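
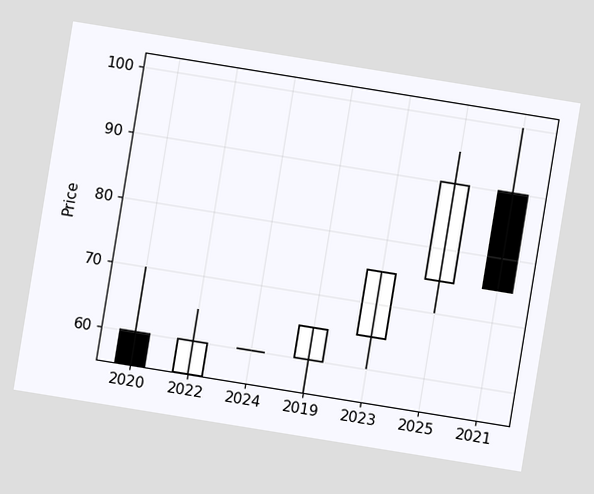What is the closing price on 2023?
75

The chart is tilted about 9° clockwise. The 2023 candle closes at 75.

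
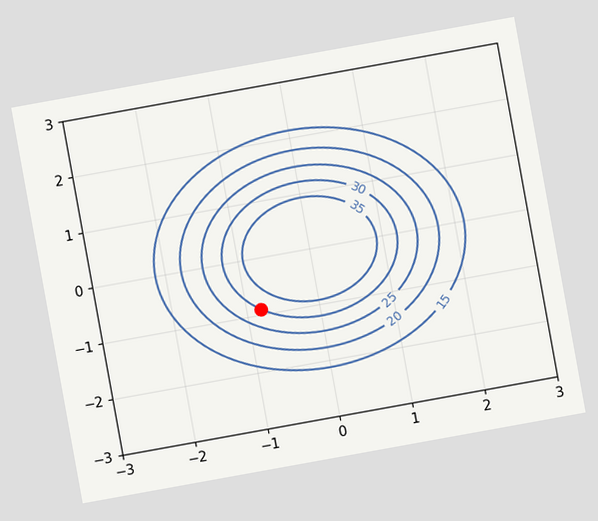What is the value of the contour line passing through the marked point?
The chart is tilted about 10° counter-clockwise. The marked point sits on the contour labelled 30.

30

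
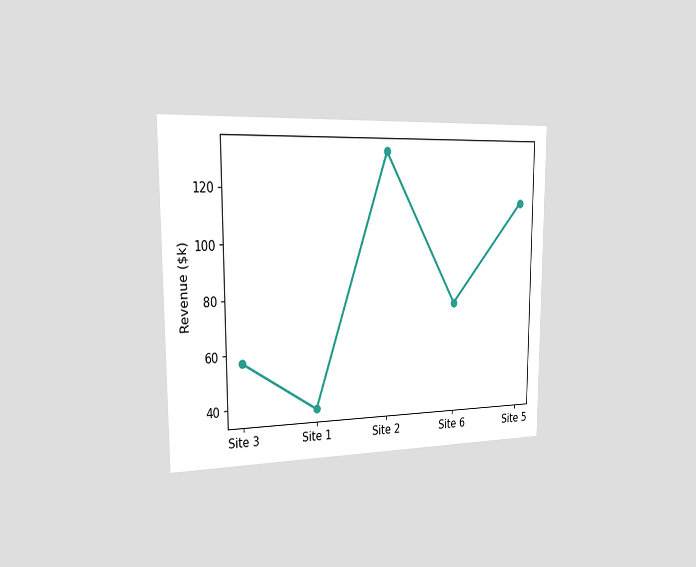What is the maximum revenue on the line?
$133k

The chart is viewed slightly from the left. The highest point is at Site 2, and reading across to the y-axis gives $133k.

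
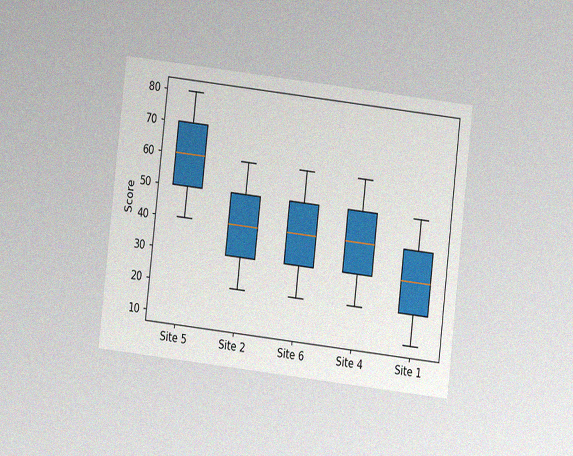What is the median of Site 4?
40

The chart is tilted about 7° clockwise and viewed at a slight angle, with some photo noise. The median line in the Site 4 box sits at 40.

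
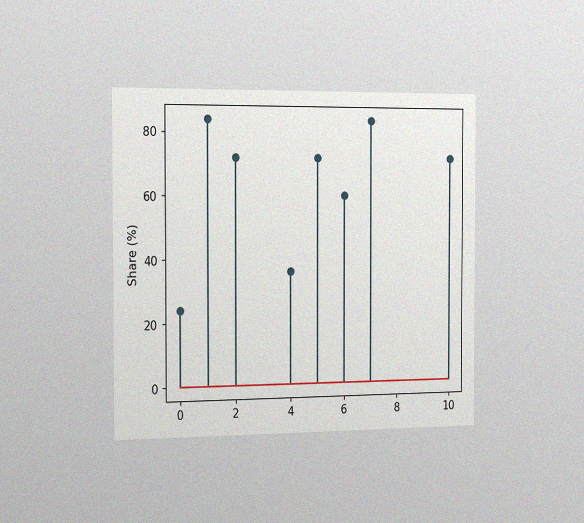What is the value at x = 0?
24%

The chart is viewed slightly from the left, with some photo noise. The stem at x=0 reaches 24%.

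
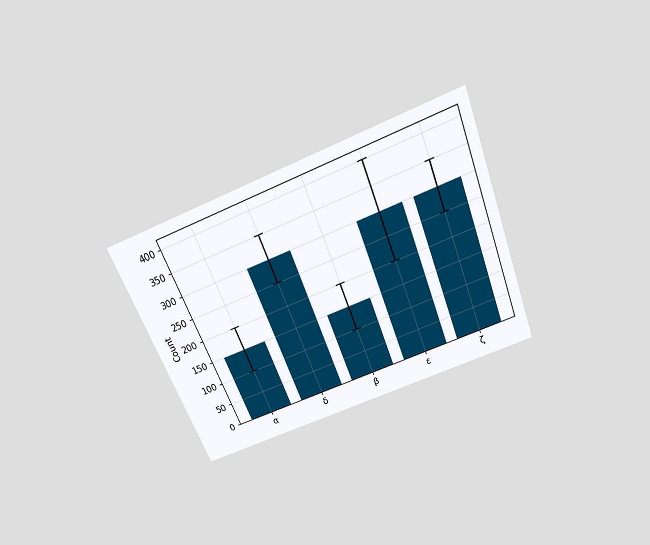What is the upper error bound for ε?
400

The chart is tilted about 22° counter-clockwise and viewed slightly from above. The ε bar's upper whisker reaches 400.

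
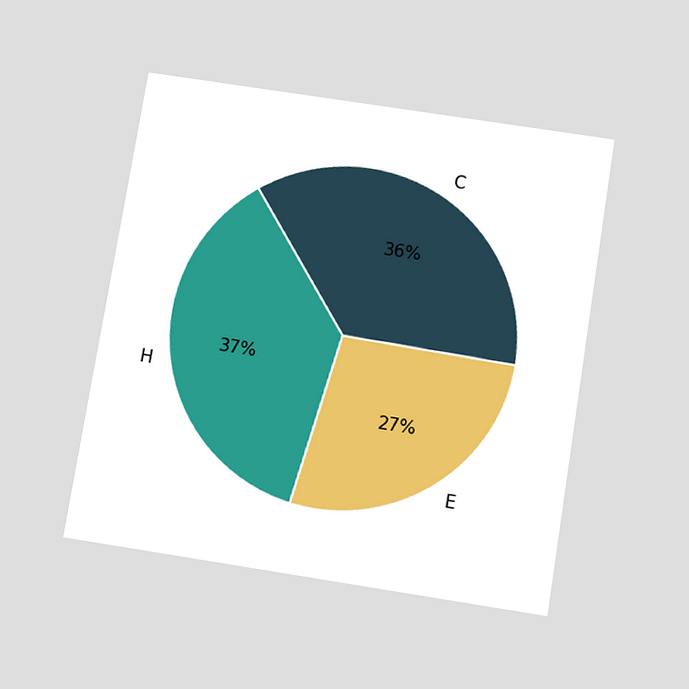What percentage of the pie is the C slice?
36%

The chart is tilted about 9° clockwise and viewed slightly from below. The C slice takes up 36% of the pie.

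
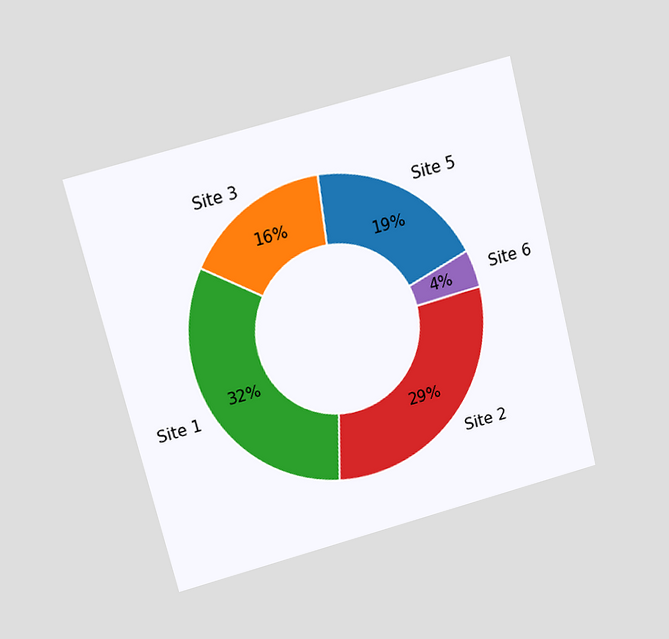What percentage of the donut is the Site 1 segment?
The chart is tilted about 14° counter-clockwise and viewed slightly from above. The Site 1 segment takes up 32% of the ring.

32%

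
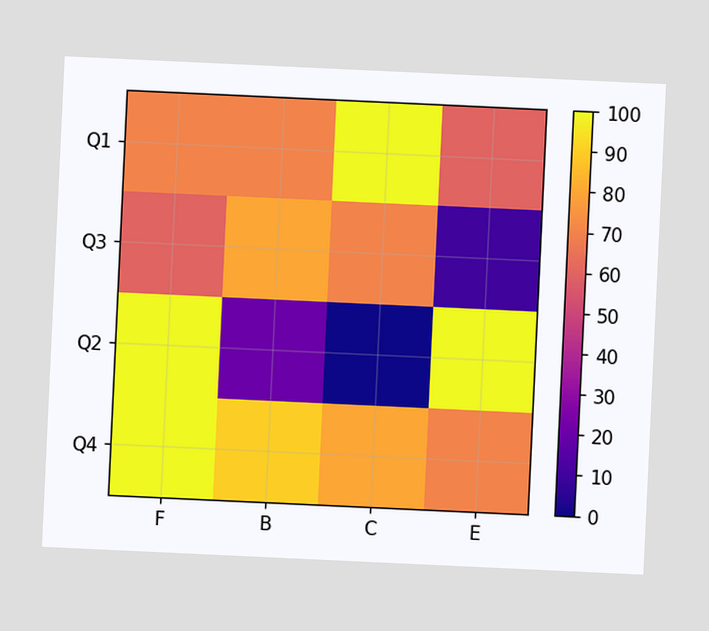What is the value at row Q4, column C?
80

The chart is tilted about 3° clockwise. Matching cell (Q4, C) against the colorbar gives 80.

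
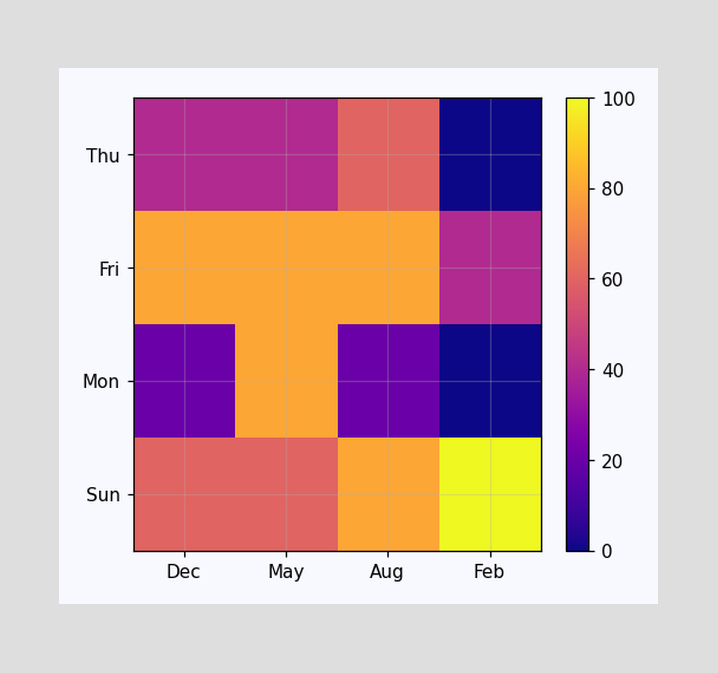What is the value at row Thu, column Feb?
Matching cell (Thu, Feb) against the colorbar gives 0.

0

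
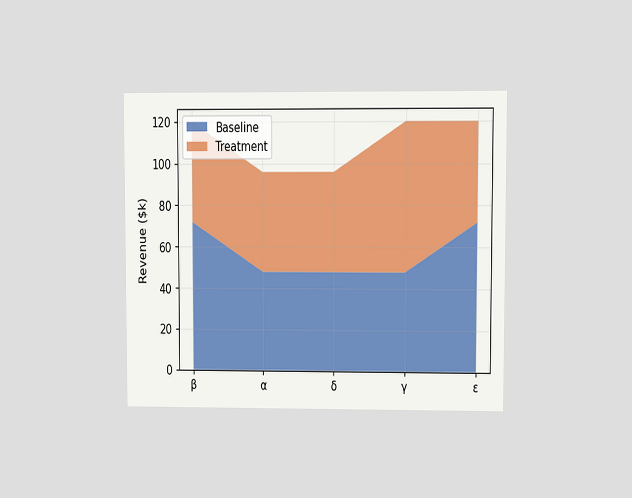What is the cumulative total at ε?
$120k

The chart is viewed at a slight angle. The stacked total at ε reaches $120k.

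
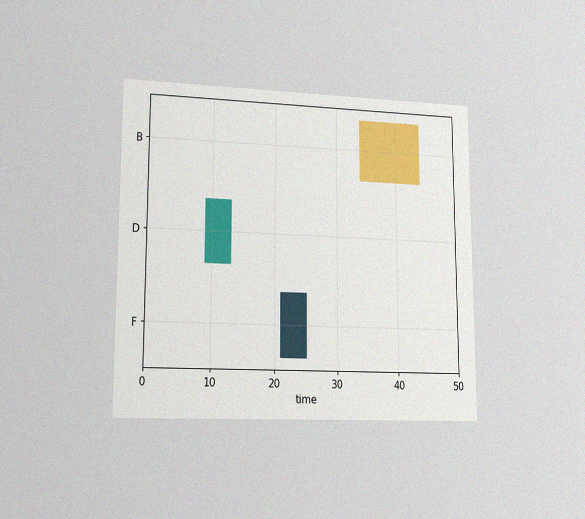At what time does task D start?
The chart is viewed at a slight angle, with some photo noise. The D bar begins at t=9.

9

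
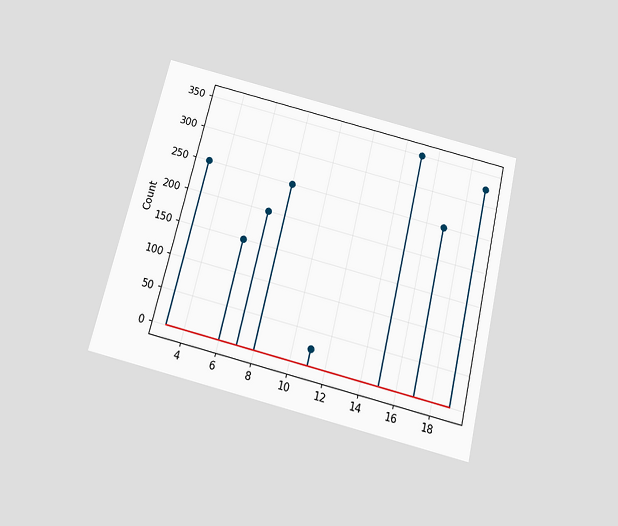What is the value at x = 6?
The chart is tilted about 13° clockwise and viewed slightly from below. The stem at x=6 reaches 150.

150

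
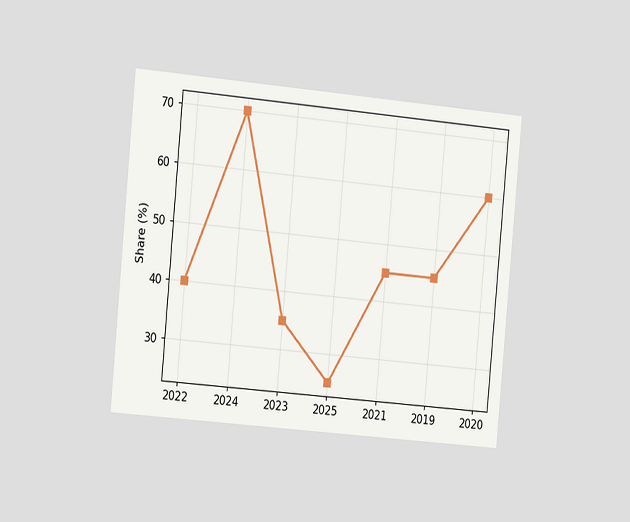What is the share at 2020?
60%

The chart is tilted about 5° clockwise and viewed slightly from the left. At 2020, the line is at 60%.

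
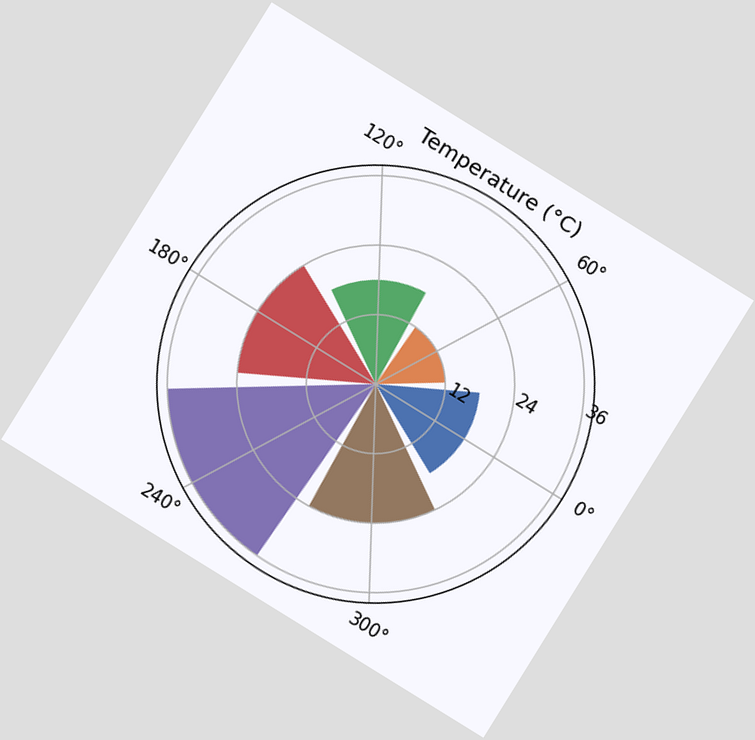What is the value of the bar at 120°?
The chart is tilted about 32° clockwise. The bar at 120° reaches 18°C on the radial axis.

18°C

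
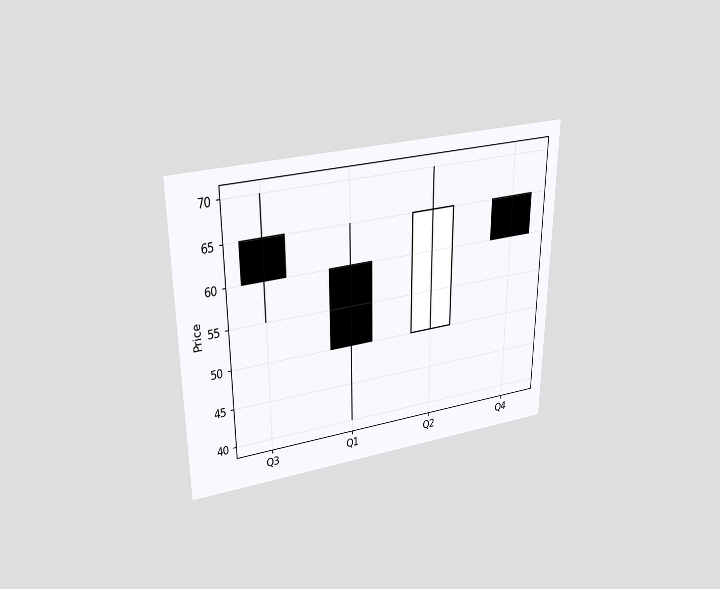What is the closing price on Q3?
60

The chart is viewed slightly from above. The Q3 candle closes at 60.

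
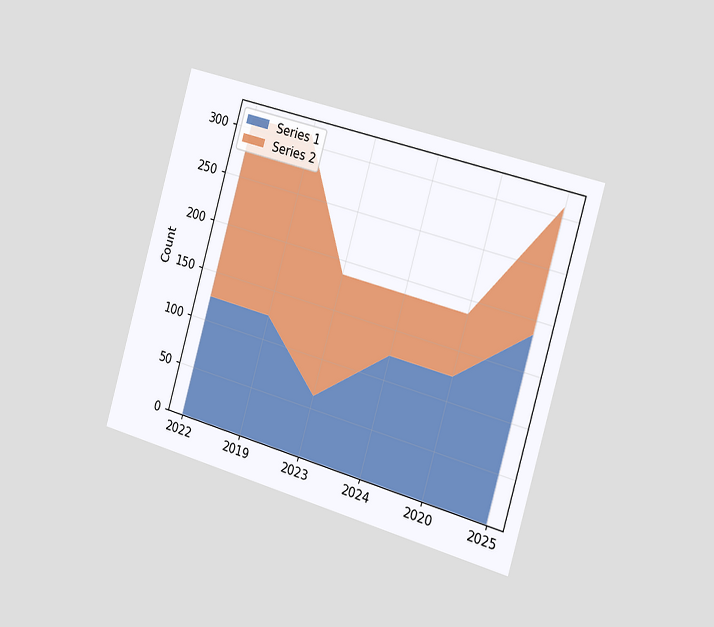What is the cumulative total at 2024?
186

The chart is tilted about 16° clockwise and viewed slightly from the right. The stacked total at 2024 reaches 186.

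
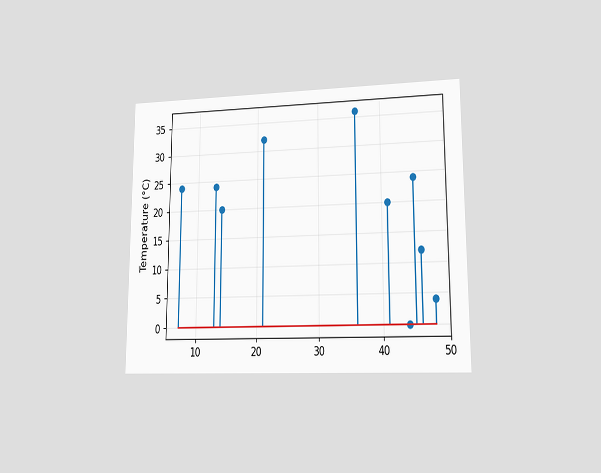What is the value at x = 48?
The chart is viewed at a slight angle. The stem at x=48 reaches 4°C.

4°C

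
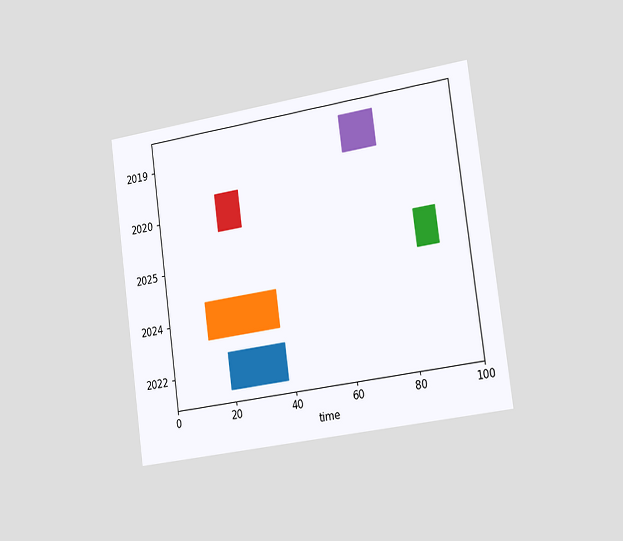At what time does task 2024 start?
The chart is tilted about 8° counter-clockwise and viewed slightly from the right. The 2024 bar begins at t=13.

13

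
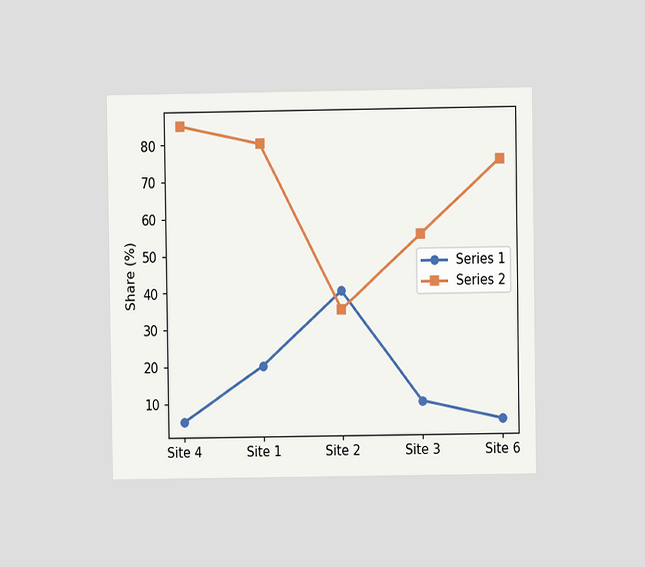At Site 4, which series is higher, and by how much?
Series 2, by 80%

The chart is viewed at a slight angle. At Site 4, Series 2 sits above the other line by 80%.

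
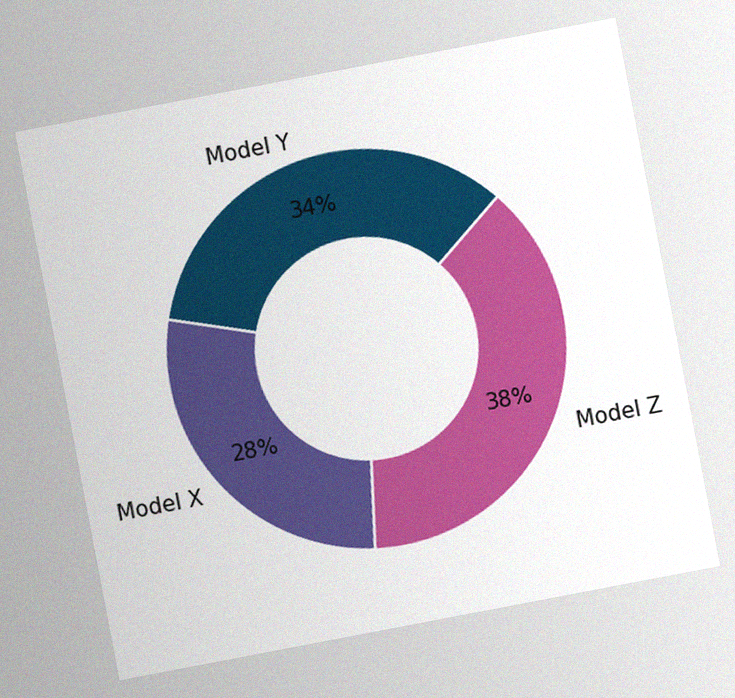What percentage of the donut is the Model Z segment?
38%

The chart is tilted about 11° counter-clockwise, with some photo noise. The Model Z segment takes up 38% of the ring.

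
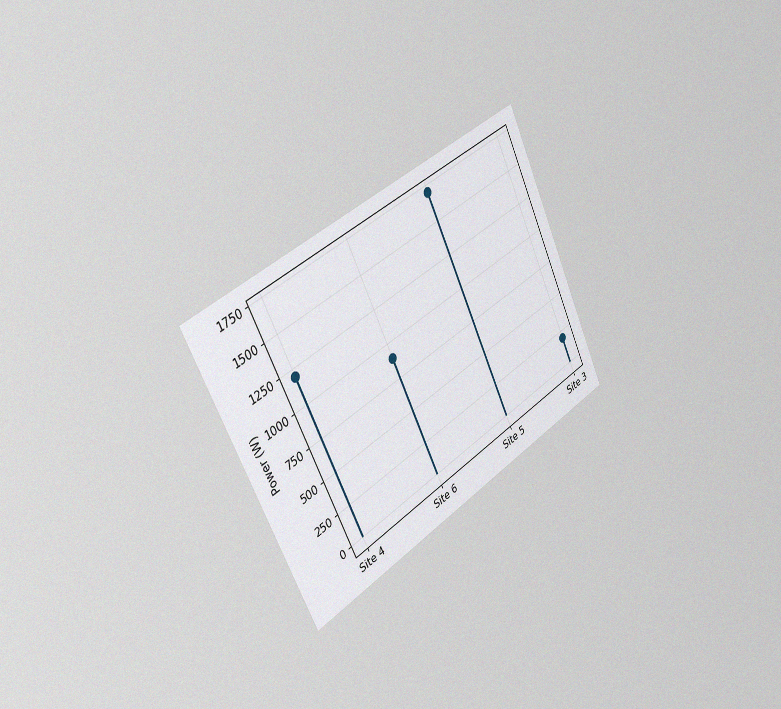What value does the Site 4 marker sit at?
The chart is tilted about 26° counter-clockwise and viewed slightly from the left, with some photo noise. The Site 4 marker sits at 1200W.

1200W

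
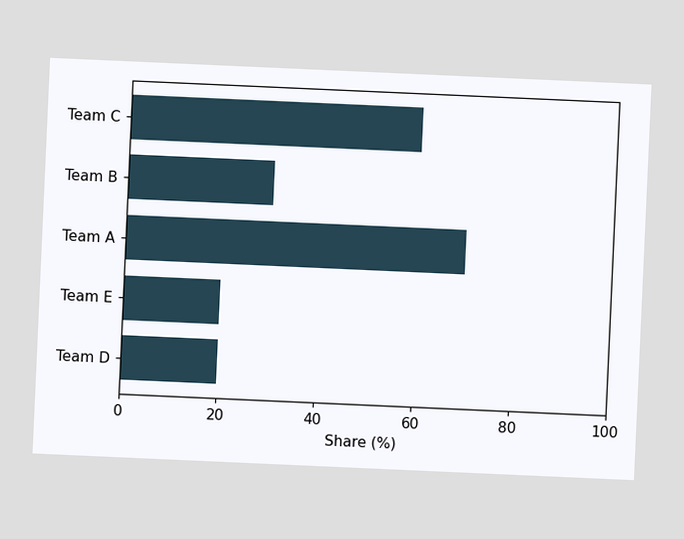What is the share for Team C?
The chart is tilted about 3° clockwise. Reading along the chart's x-axis, the Team C bar reaches 60%.

60%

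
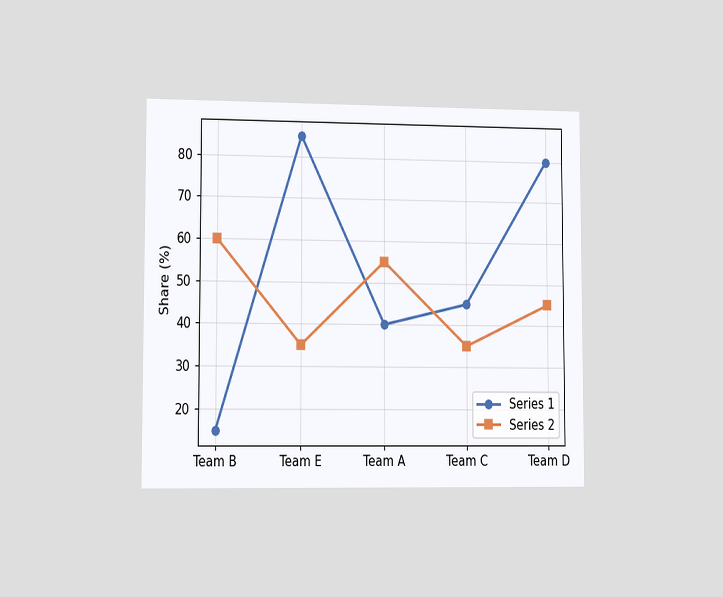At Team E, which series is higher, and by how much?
The chart is viewed slightly from the left. At Team E, Series 1 sits above the other line by 50%.

Series 1, by 50%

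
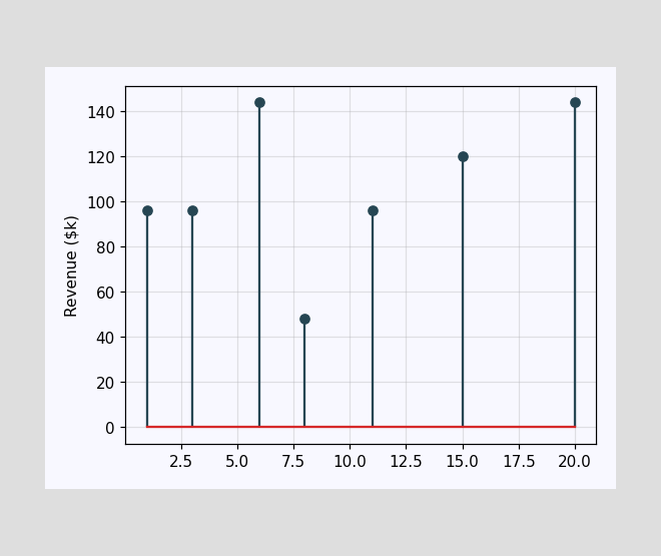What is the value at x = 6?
$144k

The stem at x=6 reaches $144k.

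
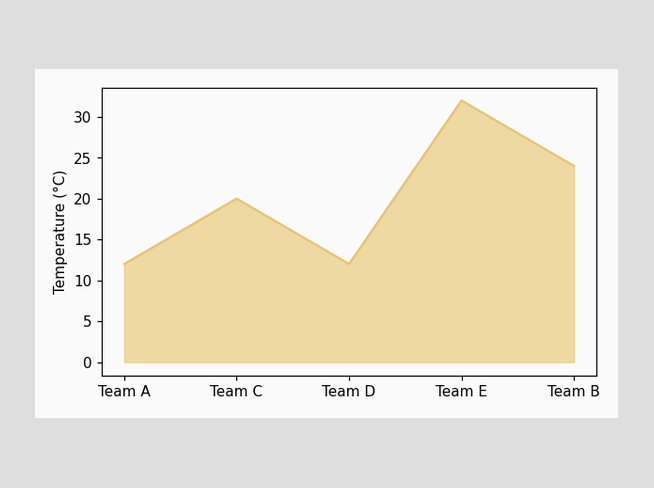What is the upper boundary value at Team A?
At Team A the upper boundary is at 12°C.

12°C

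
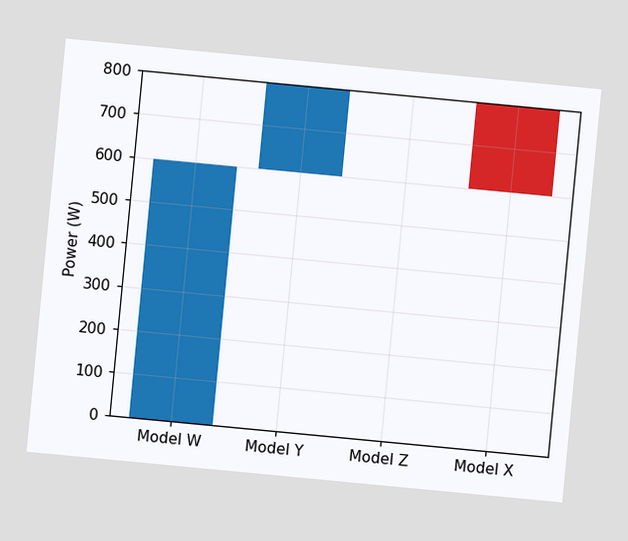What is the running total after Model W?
The chart is tilted about 5° clockwise. After Model W the running total reaches 600W.

600W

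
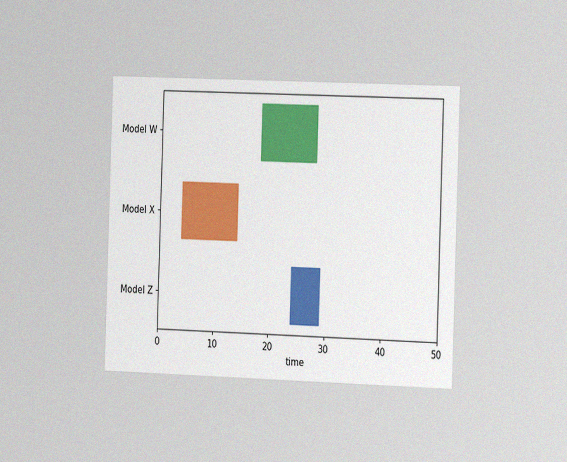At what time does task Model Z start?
24

The chart is viewed slightly from the right, with some photo noise. The Model Z bar begins at t=24.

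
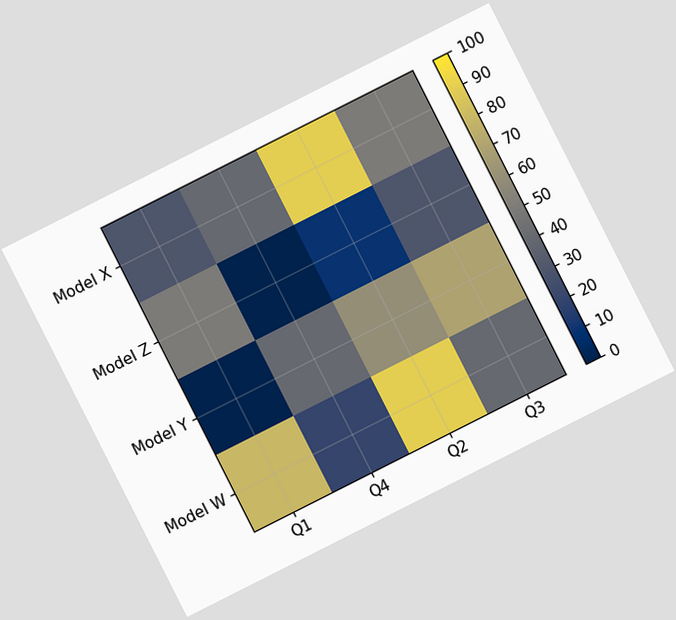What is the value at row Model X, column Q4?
40

The chart is tilted about 27° counter-clockwise. Matching cell (Model X, Q4) against the colorbar gives 40.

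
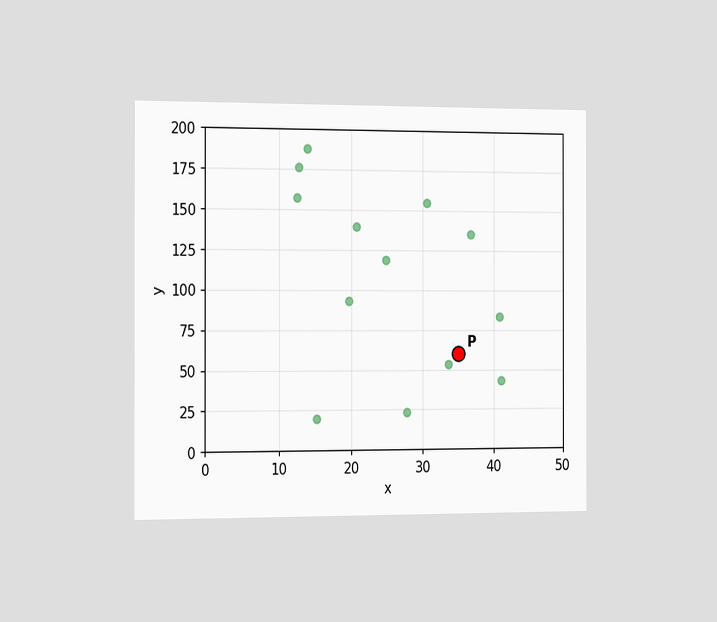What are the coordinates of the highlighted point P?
The chart is viewed slightly from the left. Following the gridlines from P to each axis, P sits at (35, 60).

(35, 60)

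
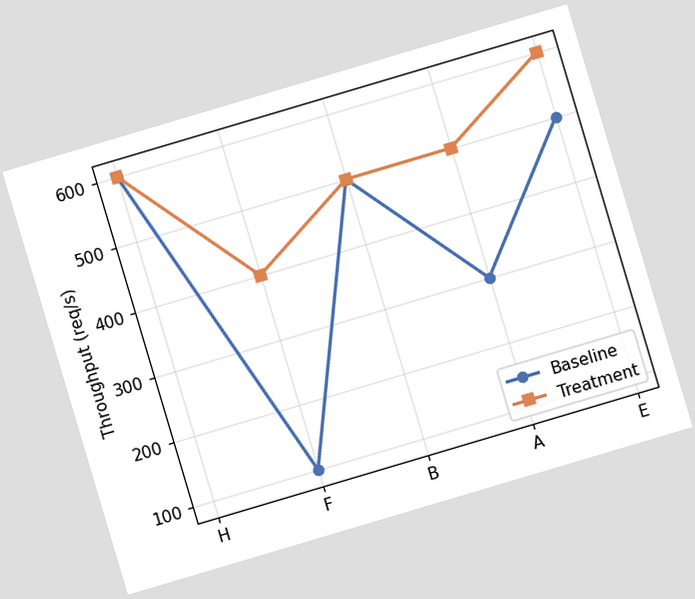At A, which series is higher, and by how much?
Treatment, by 200req/s

The chart is tilted about 17° counter-clockwise. At A, Treatment sits above the other line by 200req/s.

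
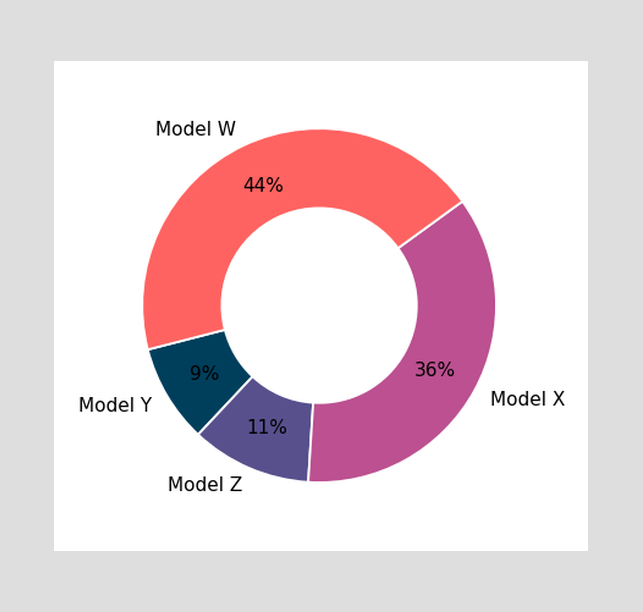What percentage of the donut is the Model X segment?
The Model X segment takes up 36% of the ring.

36%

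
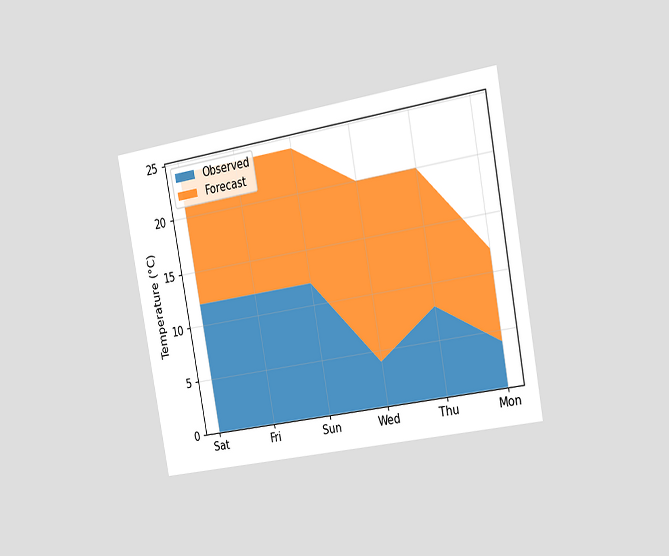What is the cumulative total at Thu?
20°C

The chart is tilted about 10° counter-clockwise and viewed slightly from the right. The stacked total at Thu reaches 20°C.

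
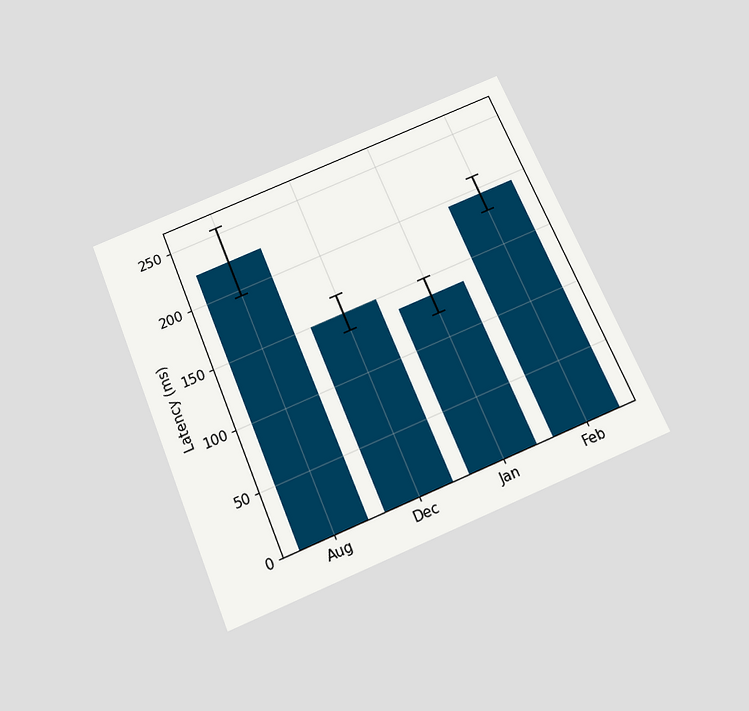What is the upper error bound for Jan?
150ms

The chart is tilted about 23° counter-clockwise and viewed slightly from below. The Jan bar's upper whisker reaches 150ms.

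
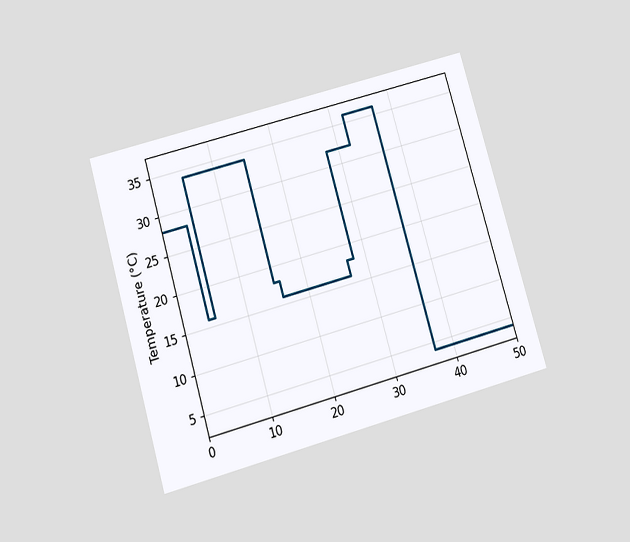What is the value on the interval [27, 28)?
The chart is tilted about 16° counter-clockwise and viewed slightly from below. On [27, 28) the step sits at 18°C.

18°C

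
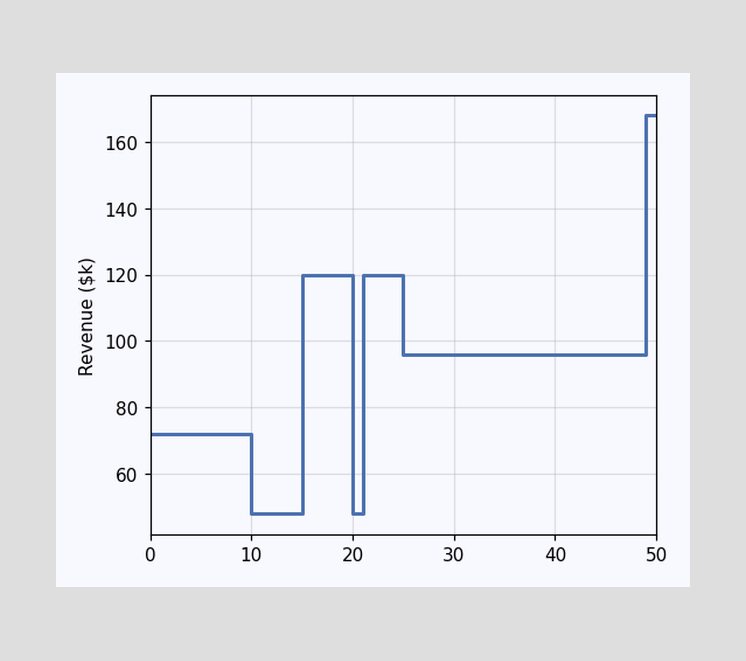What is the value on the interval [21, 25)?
$120k

On [21, 25) the step sits at $120k.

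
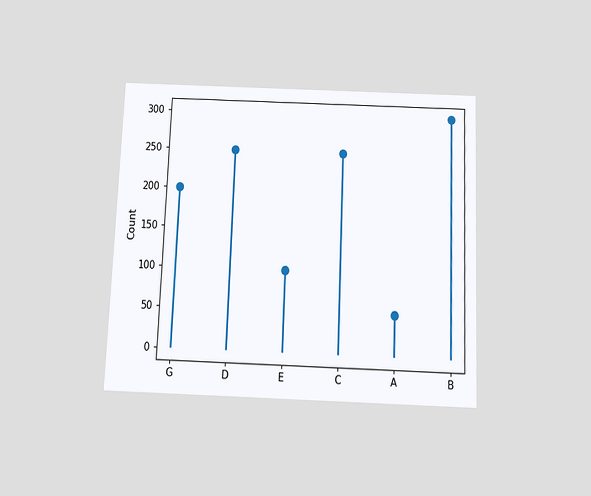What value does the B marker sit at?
300

The chart is tilted about 2° clockwise and viewed slightly from below. The B marker sits at 300.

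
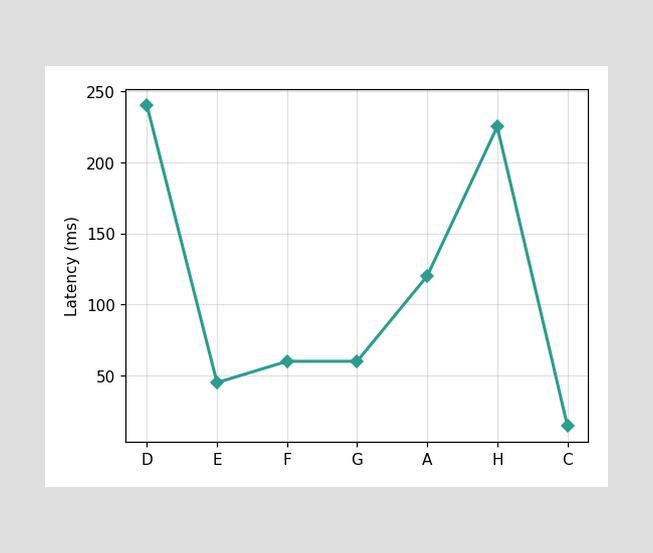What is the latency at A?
120ms

At A, the line is at 120ms.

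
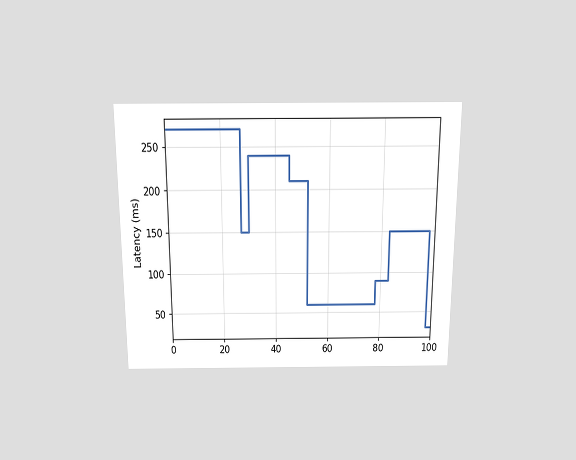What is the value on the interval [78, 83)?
The chart is viewed slightly from above. On [78, 83) the step sits at 90ms.

90ms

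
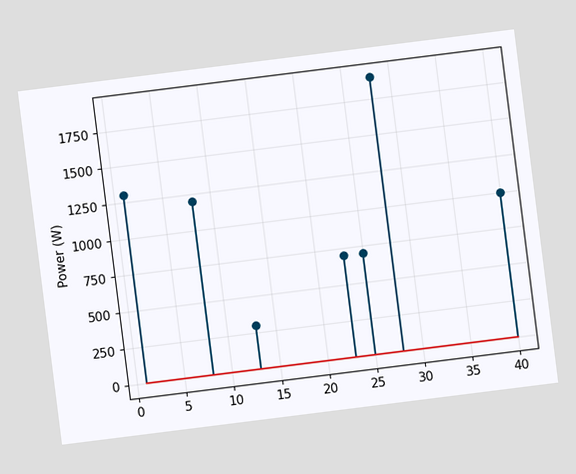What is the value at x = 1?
The chart is tilted about 7° counter-clockwise. The stem at x=1 reaches 1300W.

1300W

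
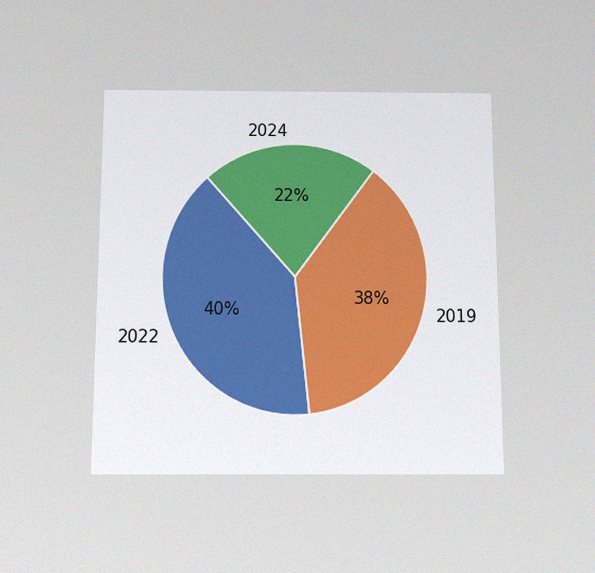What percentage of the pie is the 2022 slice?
The chart is viewed slightly from below, with some photo noise. The 2022 slice takes up 40% of the pie.

40%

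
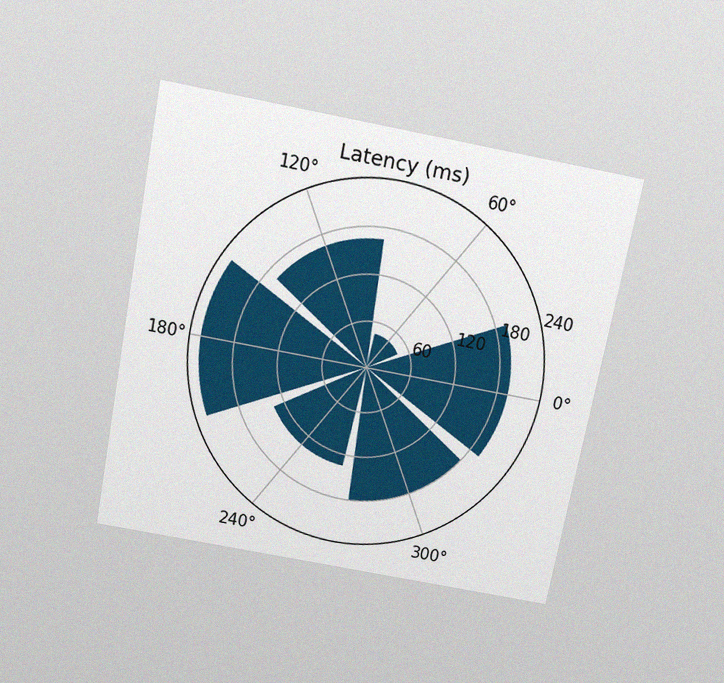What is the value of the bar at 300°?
180ms

The chart is tilted about 11° clockwise and viewed slightly from above, with some photo noise. The bar at 300° reaches 180ms on the radial axis.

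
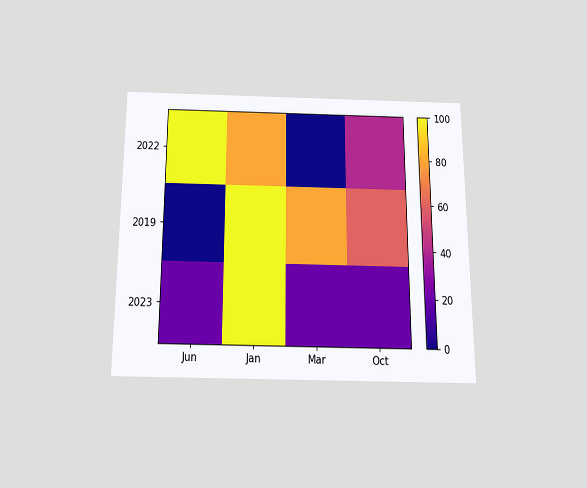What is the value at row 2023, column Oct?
The chart is viewed slightly from below. Matching cell (2023, Oct) against the colorbar gives 20.

20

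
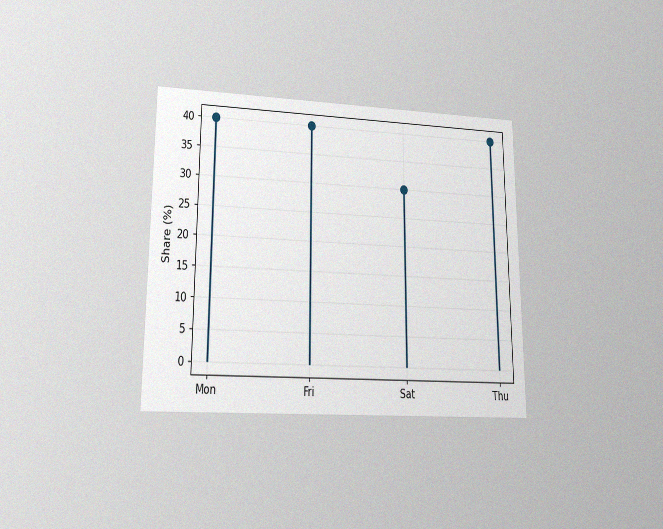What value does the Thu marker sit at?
40%

The chart is viewed at a slight angle, with some photo noise. The Thu marker sits at 40%.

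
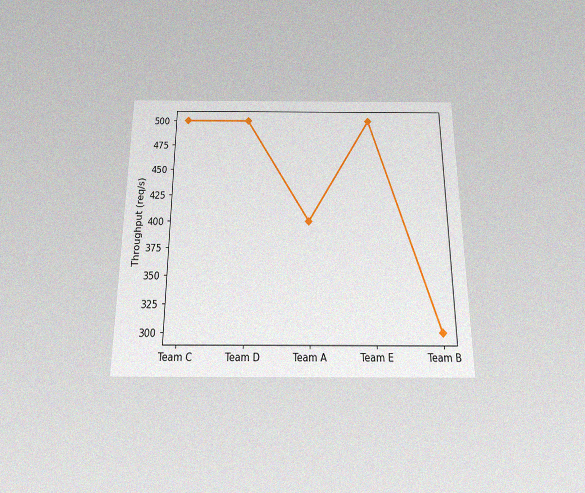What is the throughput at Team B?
300req/s

The chart is viewed slightly from below, with some photo noise. At Team B, the line is at 300req/s.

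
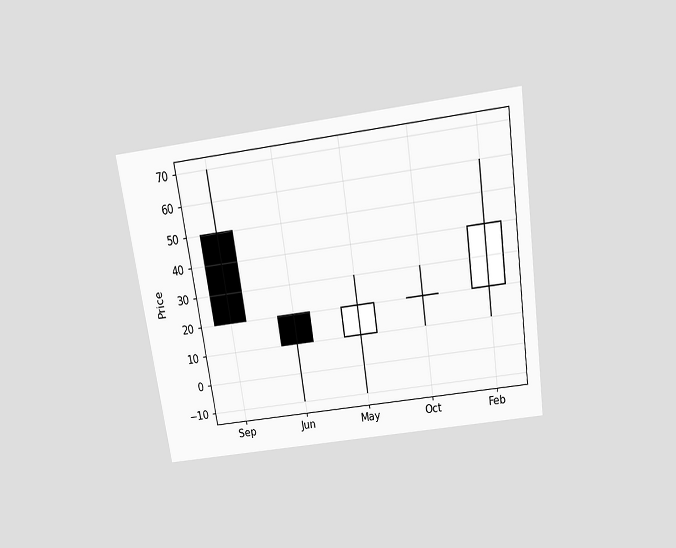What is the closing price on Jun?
10

The chart is tilted about 8° counter-clockwise and viewed slightly from above. The Jun candle closes at 10.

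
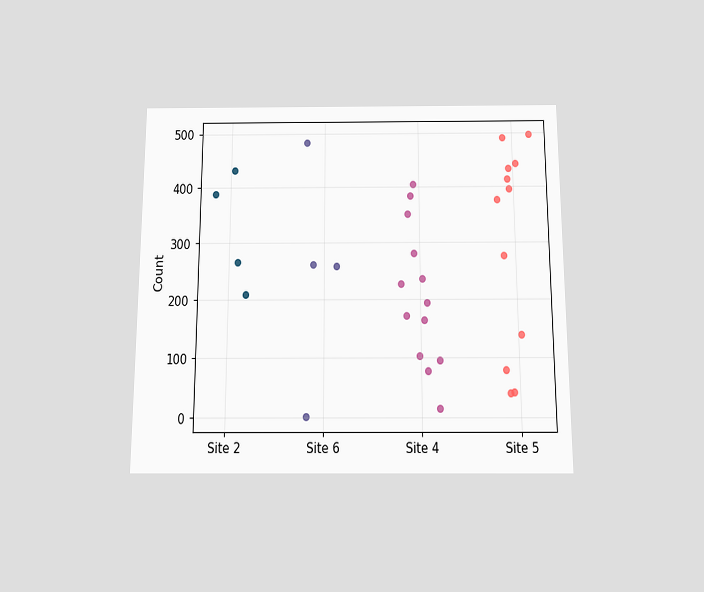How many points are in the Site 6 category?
The chart is viewed slightly from below. Counting the markers in the Site 6 column gives 4.

4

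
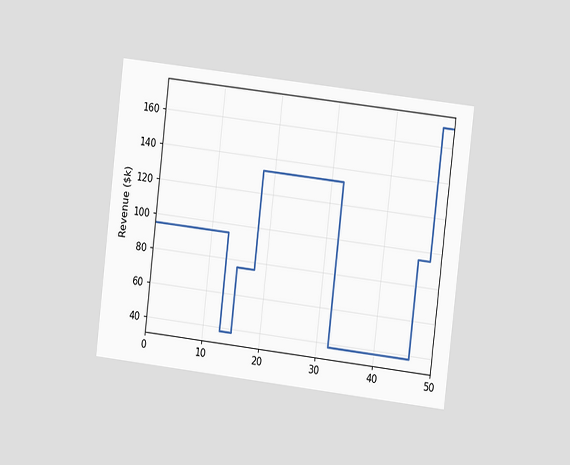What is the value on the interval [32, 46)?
The chart is tilted about 7° clockwise and viewed at a slight angle. On [32, 46) the step sits at $38k.

$38k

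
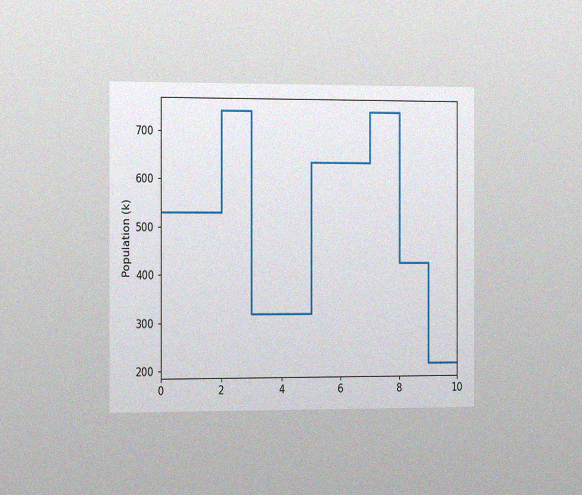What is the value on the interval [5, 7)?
636k

The chart is viewed slightly from the left, with some photo noise. On [5, 7) the step sits at 636k.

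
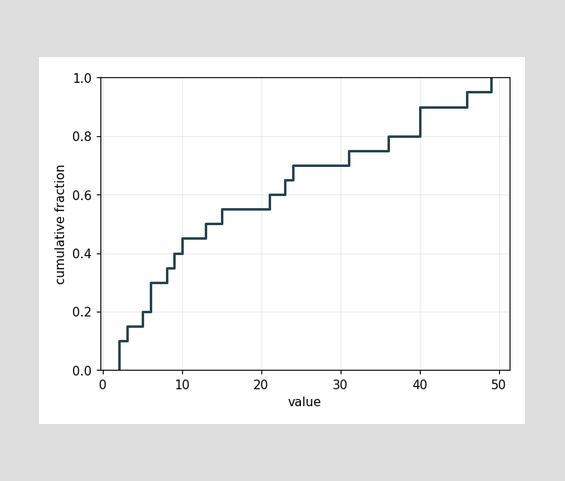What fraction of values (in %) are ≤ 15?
At x=15 the ECDF step is at 55%.

55%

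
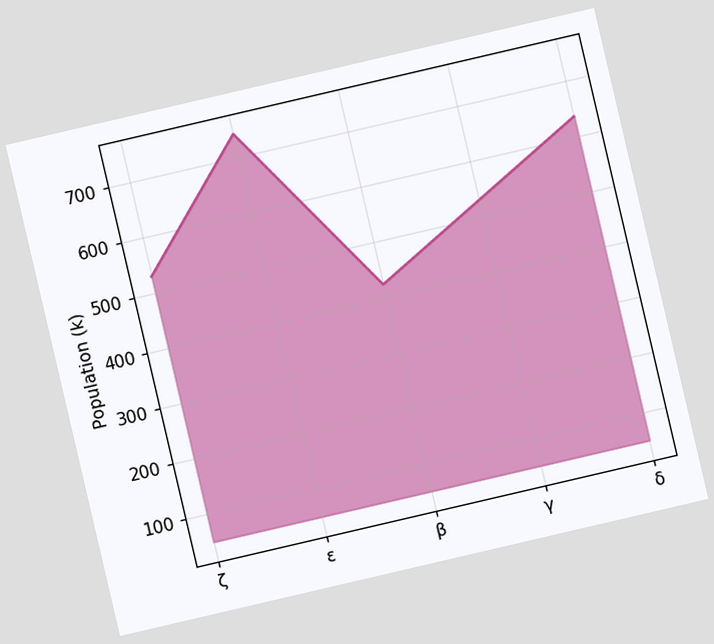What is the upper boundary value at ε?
The chart is tilted about 13° counter-clockwise. At ε the upper boundary is at 742k.

742k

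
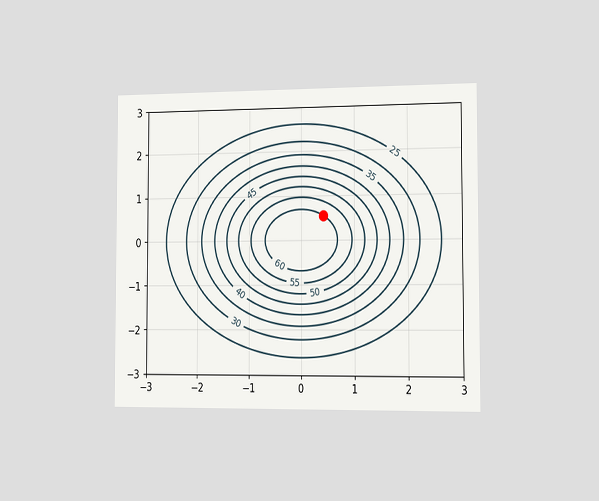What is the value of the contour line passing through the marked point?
The chart is viewed slightly from the right. The marked point sits on the contour labelled 60.

60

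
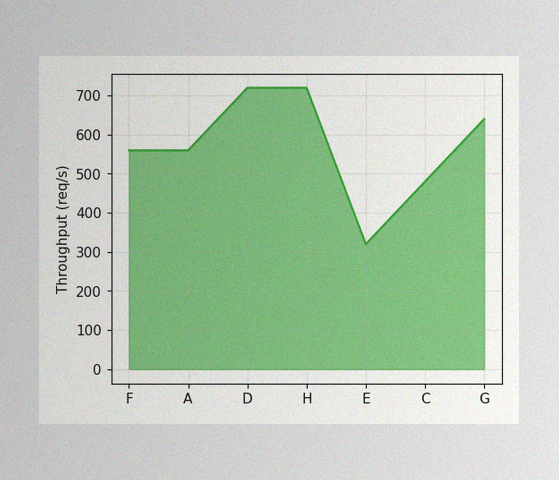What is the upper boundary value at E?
320req/s

The image has some photo noise and uneven lighting. At E the upper boundary is at 320req/s.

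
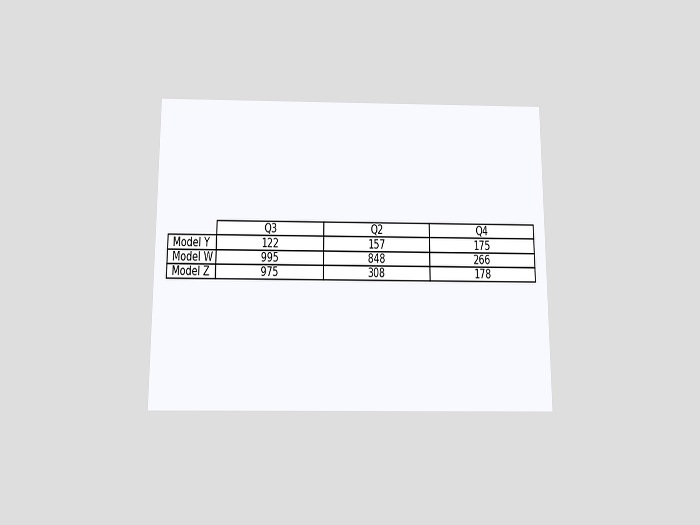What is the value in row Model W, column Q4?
The chart is viewed slightly from below. The (Model W, Q4) cell reads 266.

266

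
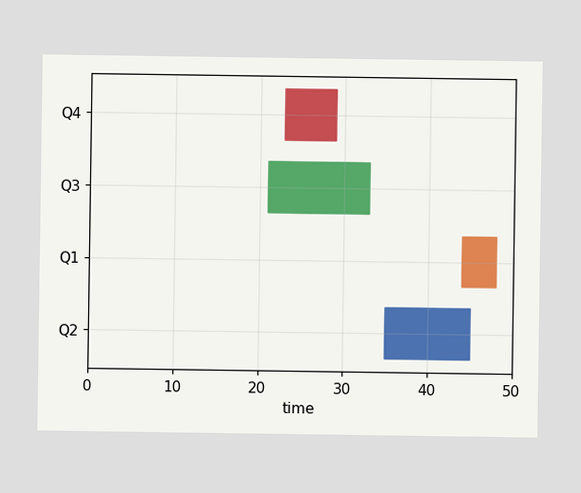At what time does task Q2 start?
35

The Q2 bar begins at t=35.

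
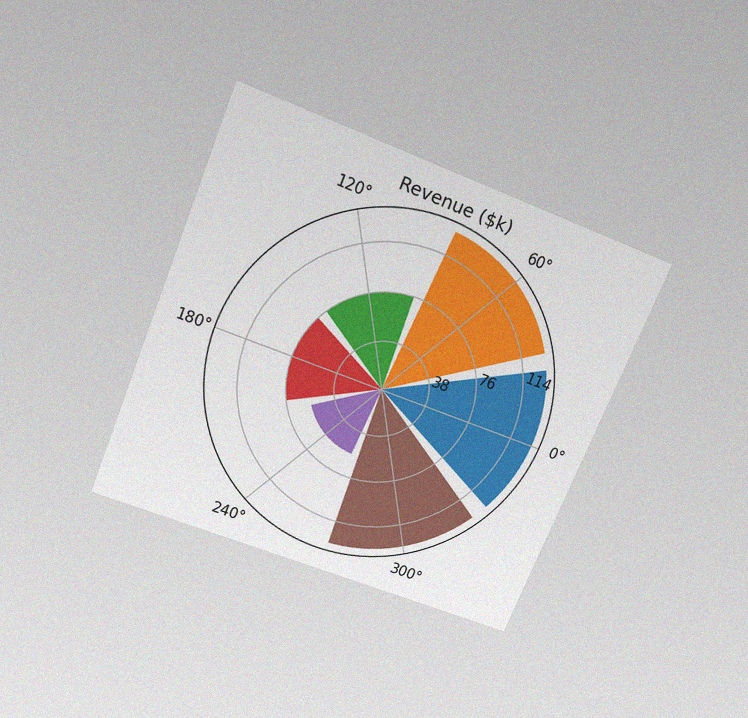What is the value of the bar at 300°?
$133k

The chart is tilted about 22° clockwise and viewed slightly from above, with some photo noise. The bar at 300° reaches $133k on the radial axis.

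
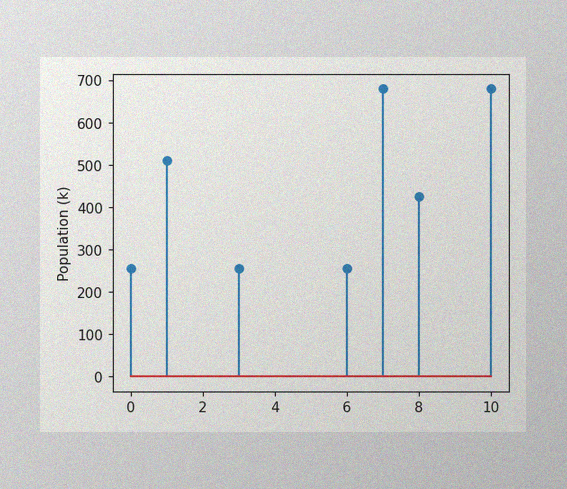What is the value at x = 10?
680k

The image has some photo noise and uneven lighting. The stem at x=10 reaches 680k.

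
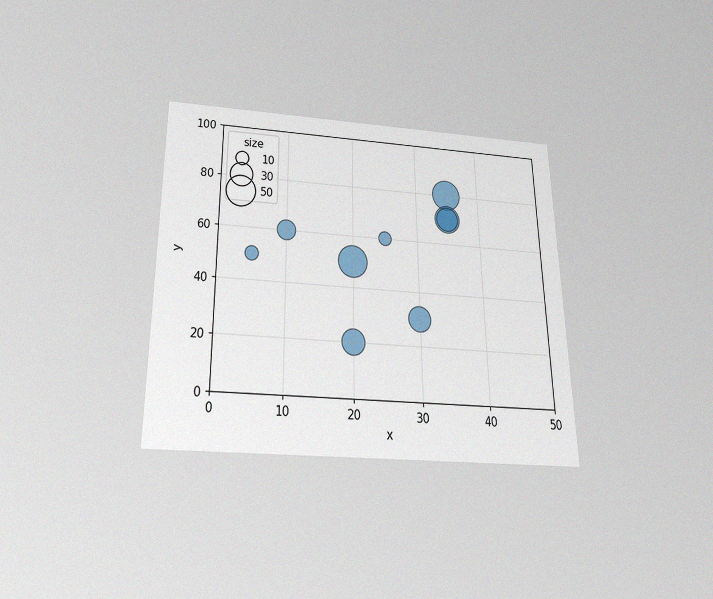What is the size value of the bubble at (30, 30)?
30

The chart is viewed slightly from below, with some photo noise. Matching the bubble at (30, 30) against the size legend gives 30.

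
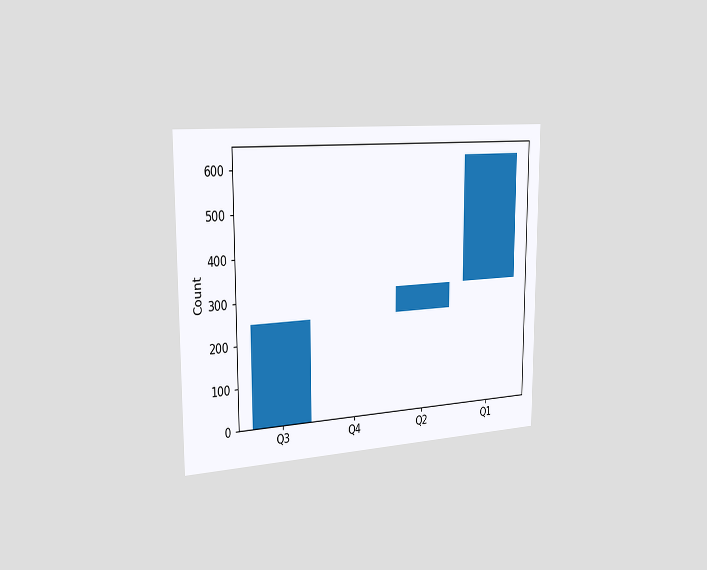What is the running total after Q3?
248

The chart is viewed slightly from the left. After Q3 the running total reaches 248.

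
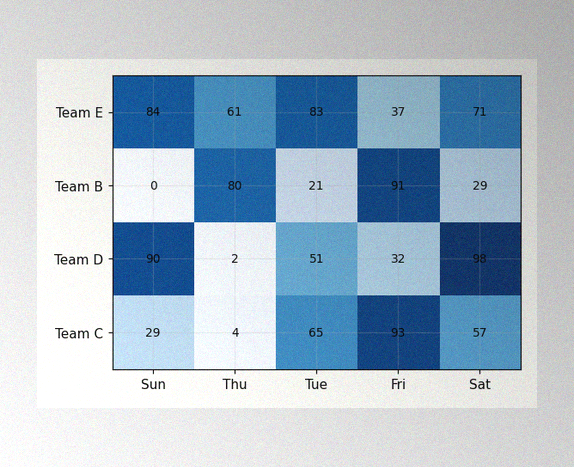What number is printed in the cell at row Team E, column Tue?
83

The image has some photo noise and uneven lighting. The (Team E, Tue) cell reads 83.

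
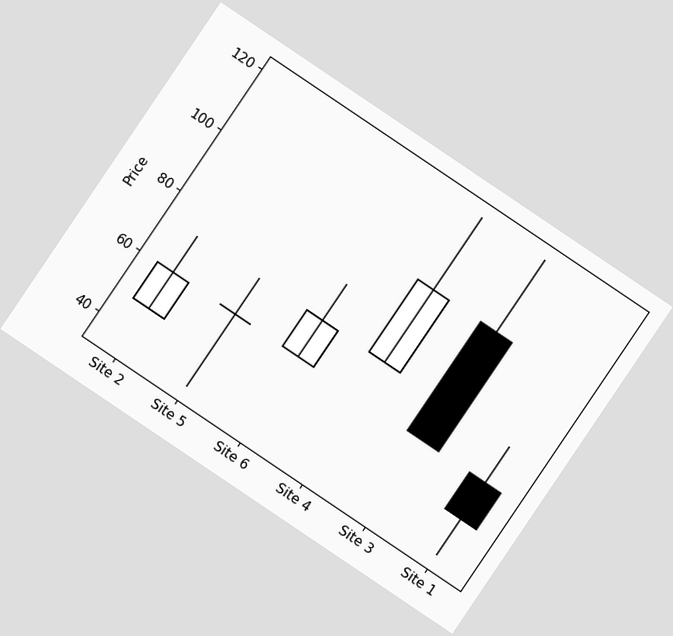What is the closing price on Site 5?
60

The chart is tilted about 34° clockwise. The Site 5 candle closes at 60.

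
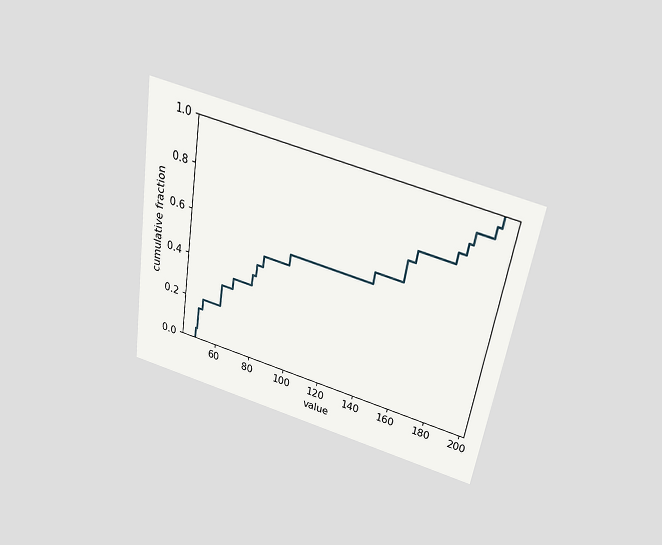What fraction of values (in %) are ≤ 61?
The chart is tilted about 9° clockwise and viewed slightly from above. At x=61 the ECDF step is at 30%.

30%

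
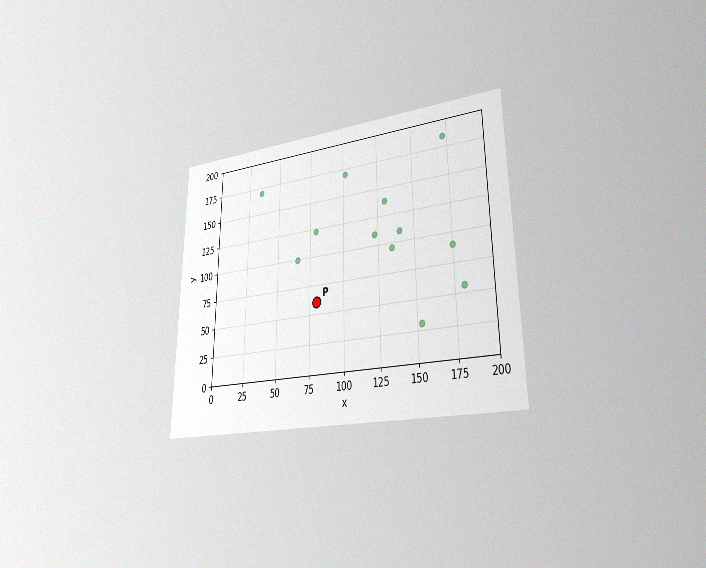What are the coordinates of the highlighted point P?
(80, 60)

The chart is viewed slightly from the right, with some photo noise. Following the gridlines from P to each axis, P sits at (80, 60).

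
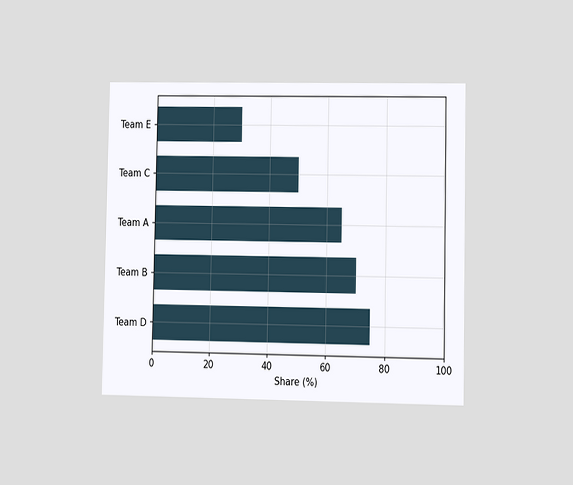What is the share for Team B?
The chart is viewed at a slight angle. Reading along the chart's x-axis, the Team B bar reaches 70%.

70%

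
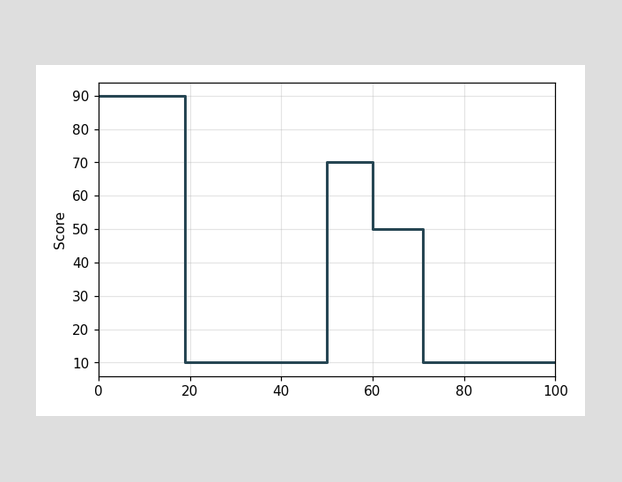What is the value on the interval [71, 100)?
On [71, 100) the step sits at 10.

10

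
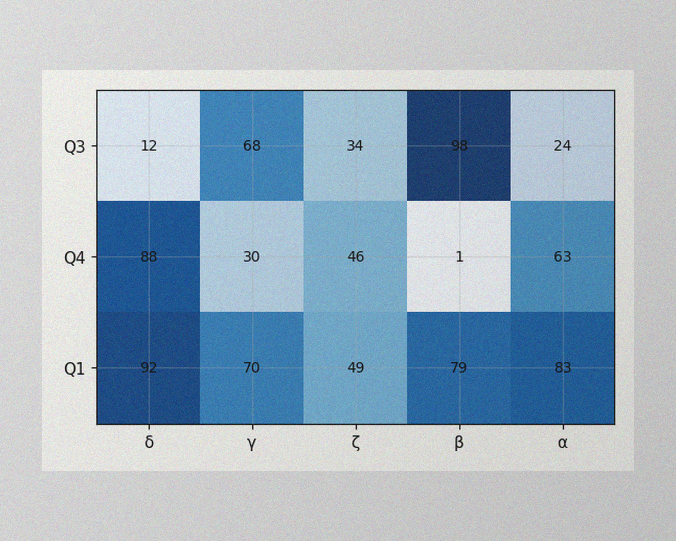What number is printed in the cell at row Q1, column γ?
70

The image has some photo noise and uneven lighting. The (Q1, γ) cell reads 70.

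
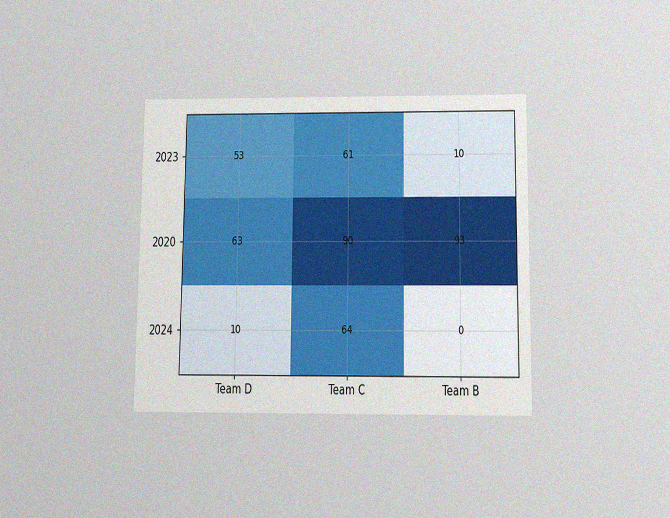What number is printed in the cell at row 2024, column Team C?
64

The chart is viewed slightly from below, with some photo noise. The (2024, Team C) cell reads 64.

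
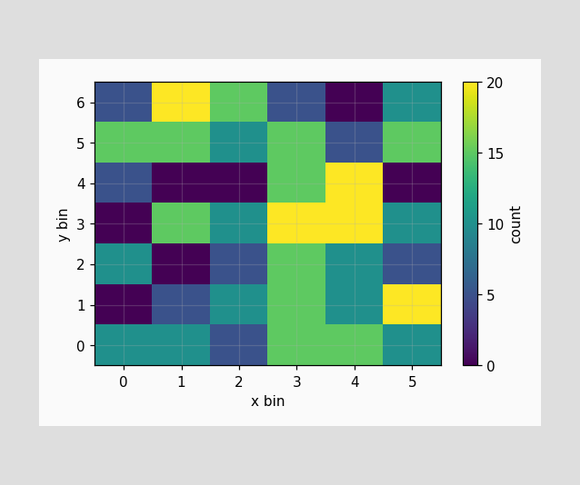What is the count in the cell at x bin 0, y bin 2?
Matching the cell (0, 2) against the colorbar gives 10.

10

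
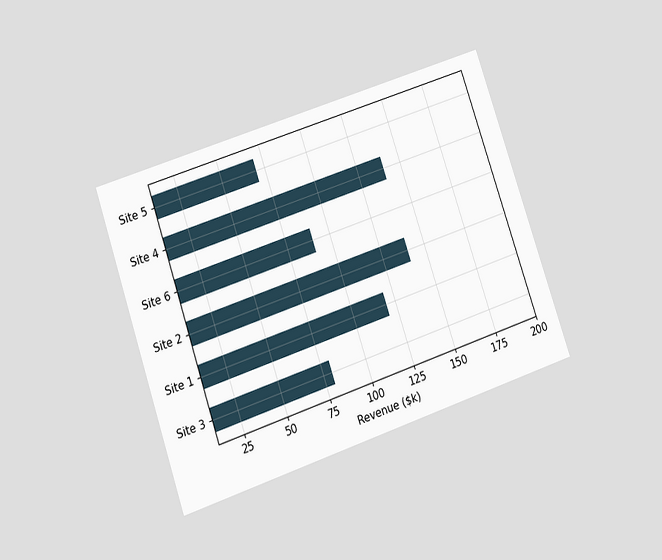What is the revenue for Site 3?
$80k

The chart is tilted about 19° counter-clockwise and viewed at a slight angle. Reading along the chart's x-axis, the Site 3 bar reaches $80k.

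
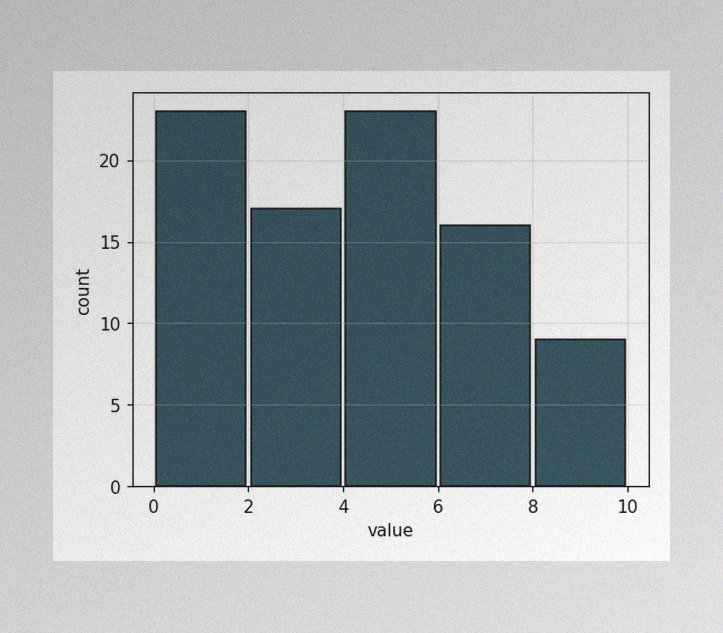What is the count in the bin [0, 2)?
23

The image has some photo noise and uneven lighting. The [0, 2) bin has height 23.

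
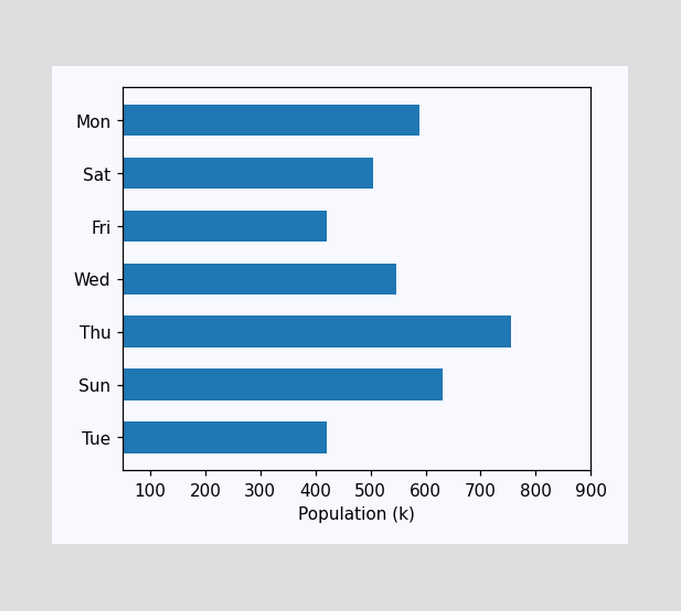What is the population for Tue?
Reading along the chart's x-axis, the Tue bar reaches 420k.

420k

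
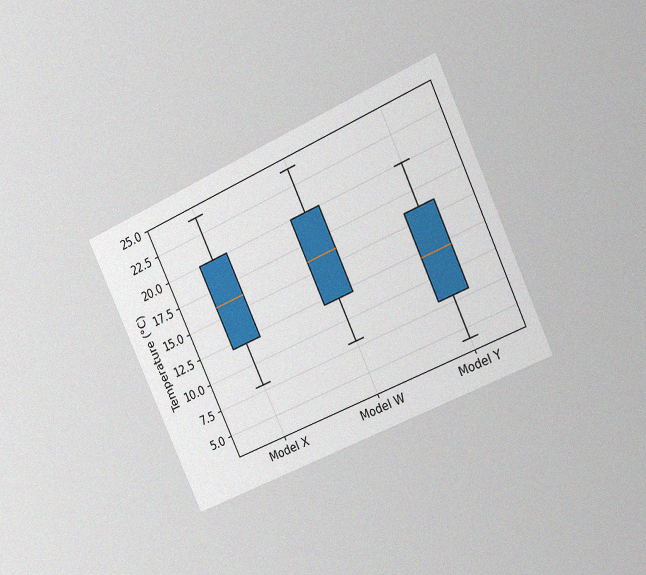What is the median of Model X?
The chart is tilted about 25° counter-clockwise and viewed slightly from the right, with some photo noise. The median line in the Model X box sits at 16°C.

16°C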